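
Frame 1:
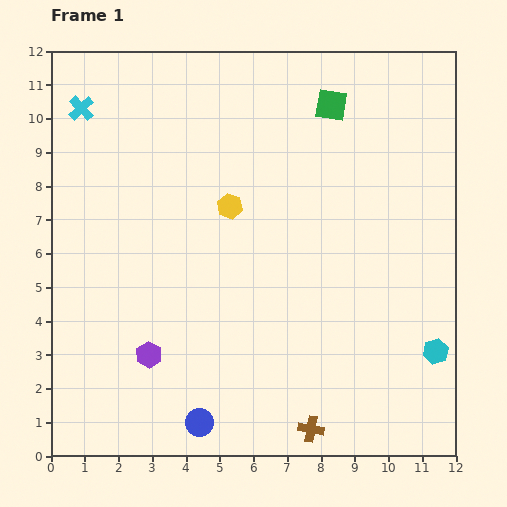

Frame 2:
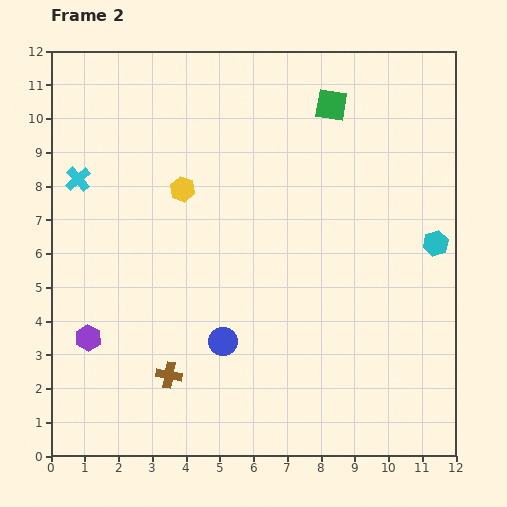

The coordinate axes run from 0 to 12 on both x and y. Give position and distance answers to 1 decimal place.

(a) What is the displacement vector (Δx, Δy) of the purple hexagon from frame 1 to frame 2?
(-1.8, 0.5)

The purple hexagon was at (2.9, 3.0) in frame 1 and (1.1, 3.5) in frame 2.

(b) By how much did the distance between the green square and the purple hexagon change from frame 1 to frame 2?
+0.8

Distance in frame 1: 9.2. Distance in frame 2: 10.0.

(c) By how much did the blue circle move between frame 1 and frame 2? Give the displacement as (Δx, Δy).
(0.7, 2.4)

The blue circle was at (4.4, 1.0) in frame 1 and (5.1, 3.4) in frame 2.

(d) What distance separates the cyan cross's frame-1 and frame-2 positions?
2.1

The cyan cross moved from (0.9, 10.3) to (0.8, 8.2), a distance of √(0.1² + 2.1²) ≈ 2.1.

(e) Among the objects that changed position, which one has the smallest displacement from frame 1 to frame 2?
the yellow hexagon

(moved 1.5)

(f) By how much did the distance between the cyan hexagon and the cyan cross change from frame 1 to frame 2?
-1.9

Distance in frame 1: 12.7. Distance in frame 2: 10.8.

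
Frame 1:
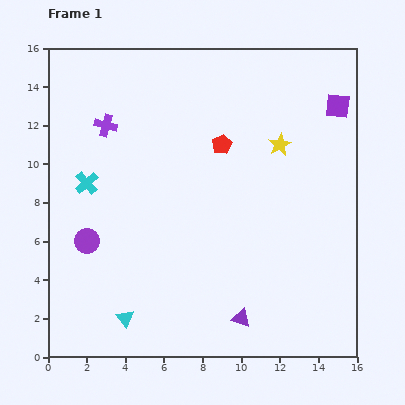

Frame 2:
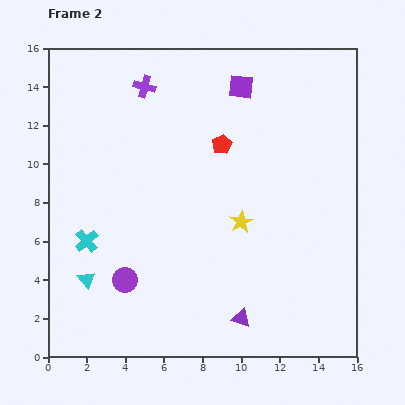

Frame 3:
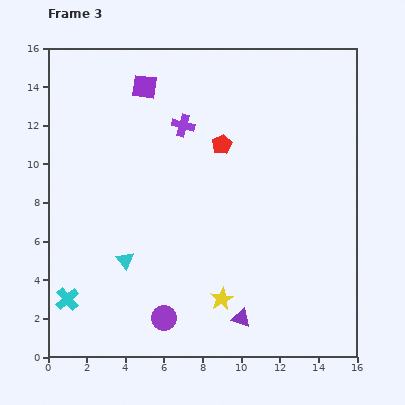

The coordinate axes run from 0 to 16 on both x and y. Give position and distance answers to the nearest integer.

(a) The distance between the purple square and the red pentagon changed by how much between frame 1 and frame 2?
-3

Distance in frame 1: 6. Distance in frame 2: 3.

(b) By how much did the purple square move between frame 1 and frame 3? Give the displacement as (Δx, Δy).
(-10, 1)

The purple square was at (15, 13) in frame 1 and (5, 14) in frame 3.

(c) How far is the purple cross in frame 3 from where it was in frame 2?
3

The purple cross moved from (5, 14) to (7, 12), a distance of √(2² + 2²) ≈ 3.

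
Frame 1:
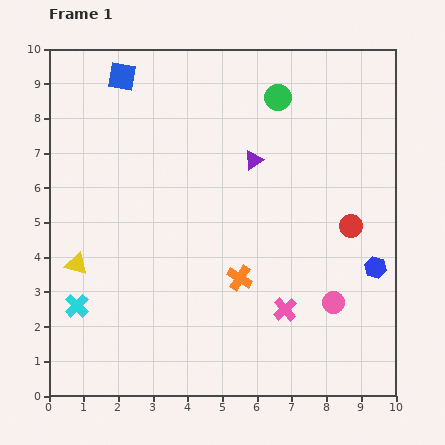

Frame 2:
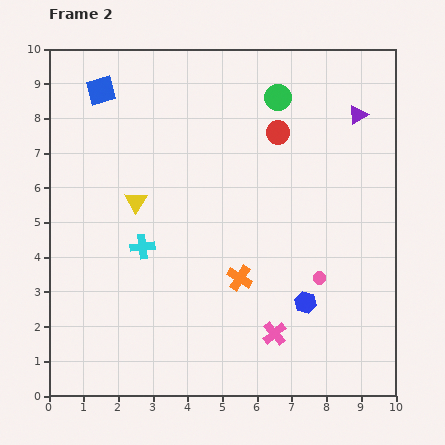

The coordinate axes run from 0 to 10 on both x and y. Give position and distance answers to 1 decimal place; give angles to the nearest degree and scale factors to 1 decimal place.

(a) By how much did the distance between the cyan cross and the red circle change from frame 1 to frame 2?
-3.1

Distance in frame 1: 8.2. Distance in frame 2: 5.1.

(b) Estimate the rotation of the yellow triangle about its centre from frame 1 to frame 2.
46° clockwise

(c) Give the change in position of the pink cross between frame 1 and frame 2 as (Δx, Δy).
(-0.3, -0.7)

The pink cross was at (6.8, 2.5) in frame 1 and (6.5, 1.8) in frame 2.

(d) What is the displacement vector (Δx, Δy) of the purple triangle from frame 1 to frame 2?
(3.0, 1.3)

The purple triangle was at (5.9, 6.8) in frame 1 and (8.9, 8.1) in frame 2.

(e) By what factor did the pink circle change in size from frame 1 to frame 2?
0.6×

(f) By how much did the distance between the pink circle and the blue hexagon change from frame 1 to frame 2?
-0.8

Distance in frame 1: 1.6. Distance in frame 2: 0.8.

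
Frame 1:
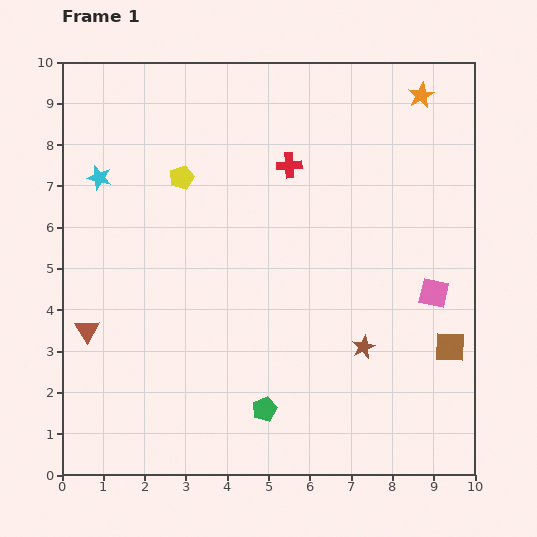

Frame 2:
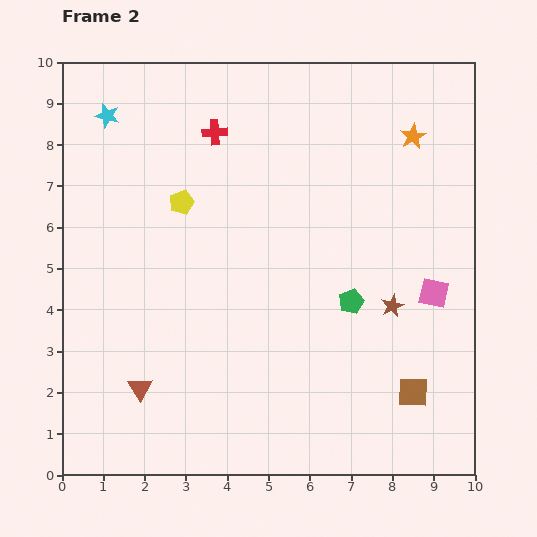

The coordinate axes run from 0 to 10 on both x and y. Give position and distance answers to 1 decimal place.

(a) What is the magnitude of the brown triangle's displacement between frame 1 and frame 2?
1.9

The brown triangle moved from (0.6, 3.5) to (1.9, 2.1), a distance of √(1.3² + 1.4²) ≈ 1.9.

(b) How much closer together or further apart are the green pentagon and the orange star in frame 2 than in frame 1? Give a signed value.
-4.2

Distance in frame 1: 8.5. Distance in frame 2: 4.3.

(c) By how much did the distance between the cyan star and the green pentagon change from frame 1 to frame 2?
+0.5

Distance in frame 1: 6.9. Distance in frame 2: 7.4.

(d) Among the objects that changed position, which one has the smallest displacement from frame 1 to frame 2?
the yellow pentagon

(moved 0.6)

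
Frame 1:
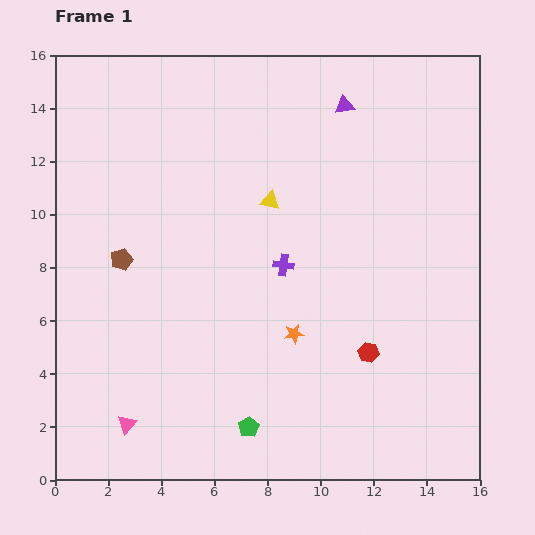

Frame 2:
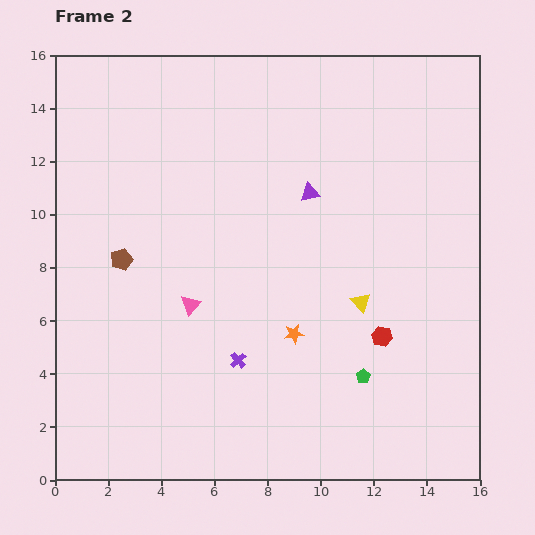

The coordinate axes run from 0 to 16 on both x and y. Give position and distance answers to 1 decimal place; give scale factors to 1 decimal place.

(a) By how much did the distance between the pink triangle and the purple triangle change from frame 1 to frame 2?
-8.3

Distance in frame 1: 14.5. Distance in frame 2: 6.2.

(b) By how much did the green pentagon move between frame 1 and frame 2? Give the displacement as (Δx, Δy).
(4.3, 1.9)

The green pentagon was at (7.3, 2.0) in frame 1 and (11.6, 3.9) in frame 2.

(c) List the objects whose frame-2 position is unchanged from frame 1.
the brown pentagon, the orange star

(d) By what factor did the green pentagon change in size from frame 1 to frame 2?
0.7×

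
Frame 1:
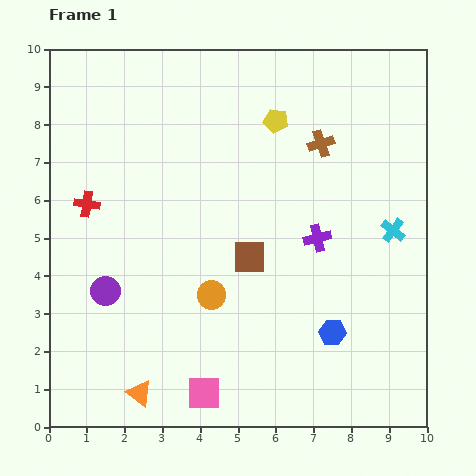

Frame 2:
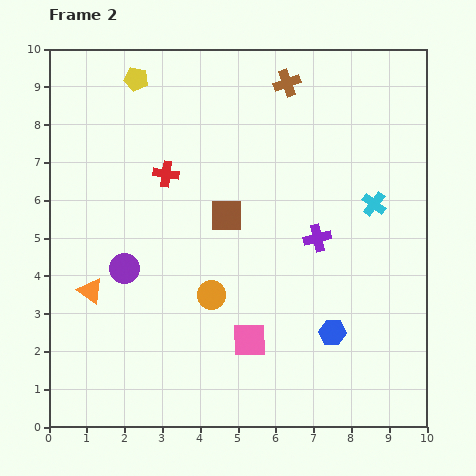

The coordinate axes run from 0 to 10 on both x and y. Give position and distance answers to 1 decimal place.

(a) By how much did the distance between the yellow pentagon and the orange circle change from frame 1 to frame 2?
+1.1

Distance in frame 1: 4.9. Distance in frame 2: 6.0.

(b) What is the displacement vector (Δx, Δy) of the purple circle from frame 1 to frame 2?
(0.5, 0.6)

The purple circle was at (1.5, 3.6) in frame 1 and (2.0, 4.2) in frame 2.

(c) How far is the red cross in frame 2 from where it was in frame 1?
2.2

The red cross moved from (1.0, 5.9) to (3.1, 6.7), a distance of √(2.1² + 0.8²) ≈ 2.2.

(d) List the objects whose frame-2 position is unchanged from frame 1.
the purple cross, the blue hexagon, the orange circle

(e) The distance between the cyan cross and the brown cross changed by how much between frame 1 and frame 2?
+0.9

Distance in frame 1: 3.0. Distance in frame 2: 3.9.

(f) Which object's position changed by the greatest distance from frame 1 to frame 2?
the yellow pentagon

(moved 3.9; next 3.0)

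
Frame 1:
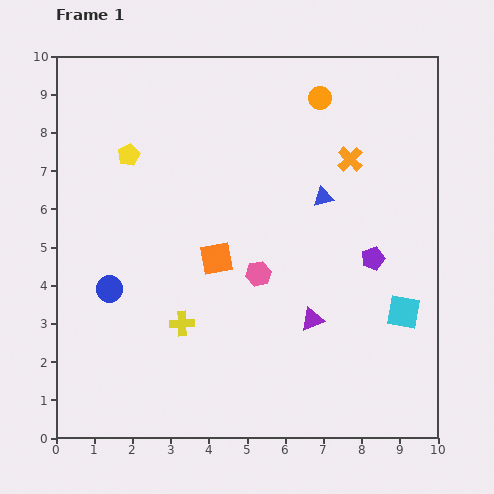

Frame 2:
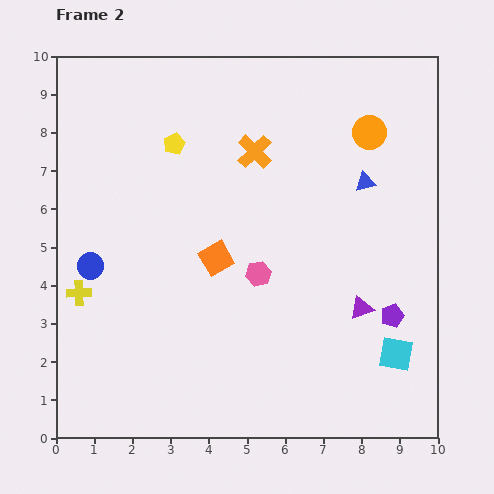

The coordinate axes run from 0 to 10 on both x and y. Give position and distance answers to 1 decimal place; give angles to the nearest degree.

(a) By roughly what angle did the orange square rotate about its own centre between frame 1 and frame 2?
18° counter-clockwise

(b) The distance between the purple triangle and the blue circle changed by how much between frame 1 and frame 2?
+1.8

Distance in frame 1: 5.4. Distance in frame 2: 7.2.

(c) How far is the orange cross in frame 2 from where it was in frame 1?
2.5

The orange cross moved from (7.7, 7.3) to (5.2, 7.5), a distance of √(2.5² + 0.2²) ≈ 2.5.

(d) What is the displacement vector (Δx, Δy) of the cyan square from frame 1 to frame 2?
(-0.2, -1.1)

The cyan square was at (9.1, 3.3) in frame 1 and (8.9, 2.2) in frame 2.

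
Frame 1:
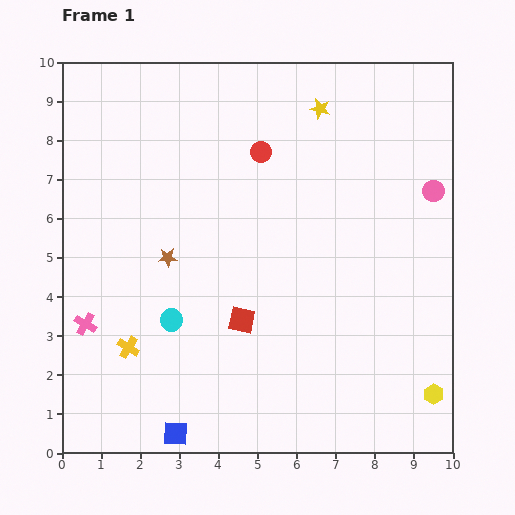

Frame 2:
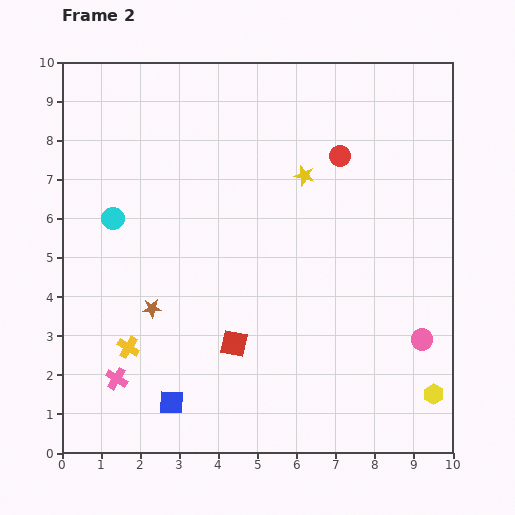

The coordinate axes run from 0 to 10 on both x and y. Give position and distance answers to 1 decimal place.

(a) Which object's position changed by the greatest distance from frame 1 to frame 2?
the pink circle

(moved 3.8; next 3.0)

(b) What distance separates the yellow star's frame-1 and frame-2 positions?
1.7

The yellow star moved from (6.6, 8.8) to (6.2, 7.1), a distance of √(0.4² + 1.7²) ≈ 1.7.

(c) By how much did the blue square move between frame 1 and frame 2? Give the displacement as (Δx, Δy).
(-0.1, 0.8)

The blue square was at (2.9, 0.5) in frame 1 and (2.8, 1.3) in frame 2.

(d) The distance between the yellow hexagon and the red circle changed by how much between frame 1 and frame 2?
-1.0

Distance in frame 1: 7.6. Distance in frame 2: 6.6.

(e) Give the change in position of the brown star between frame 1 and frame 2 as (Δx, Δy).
(-0.4, -1.3)

The brown star was at (2.7, 5.0) in frame 1 and (2.3, 3.7) in frame 2.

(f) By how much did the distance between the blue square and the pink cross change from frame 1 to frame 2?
-2.1

Distance in frame 1: 3.6. Distance in frame 2: 1.5.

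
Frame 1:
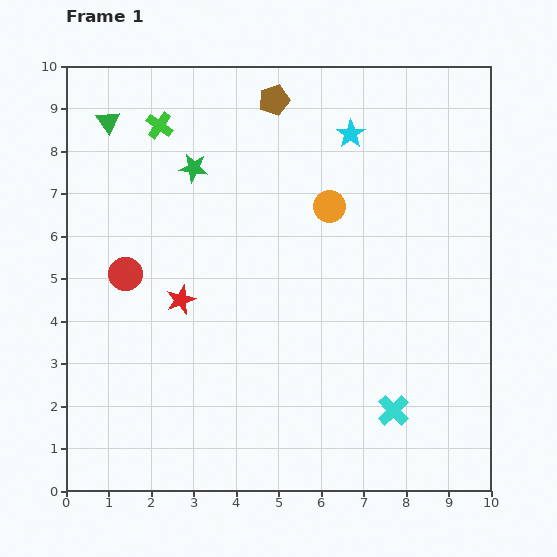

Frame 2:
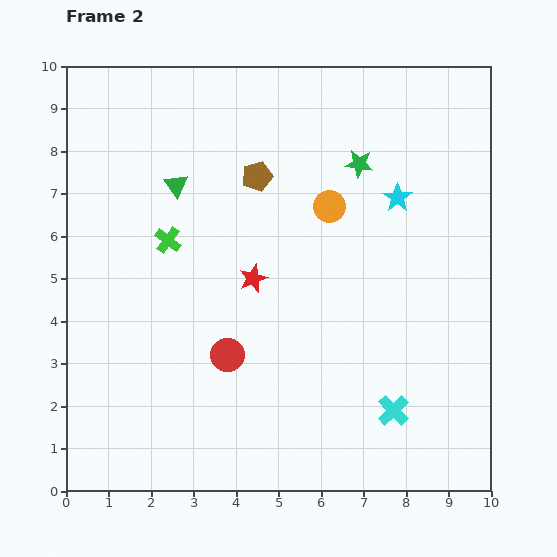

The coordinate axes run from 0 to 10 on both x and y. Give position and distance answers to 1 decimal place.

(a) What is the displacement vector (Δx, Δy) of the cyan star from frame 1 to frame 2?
(1.1, -1.5)

The cyan star was at (6.7, 8.4) in frame 1 and (7.8, 6.9) in frame 2.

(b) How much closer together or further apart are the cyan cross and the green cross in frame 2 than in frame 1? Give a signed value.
-2.1

Distance in frame 1: 8.7. Distance in frame 2: 6.6.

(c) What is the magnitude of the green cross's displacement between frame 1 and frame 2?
2.7

The green cross moved from (2.2, 8.6) to (2.4, 5.9), a distance of √(0.2² + 2.7²) ≈ 2.7.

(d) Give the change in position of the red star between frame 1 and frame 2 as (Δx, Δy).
(1.7, 0.5)

The red star was at (2.7, 4.5) in frame 1 and (4.4, 5.0) in frame 2.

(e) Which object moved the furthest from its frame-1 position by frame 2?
the green star

(moved 3.9; next 3.1)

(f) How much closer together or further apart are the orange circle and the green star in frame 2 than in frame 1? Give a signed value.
-2.1

Distance in frame 1: 3.3. Distance in frame 2: 1.2.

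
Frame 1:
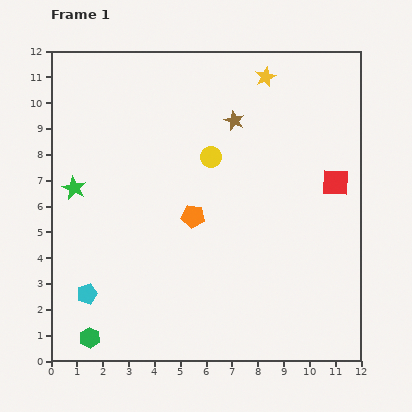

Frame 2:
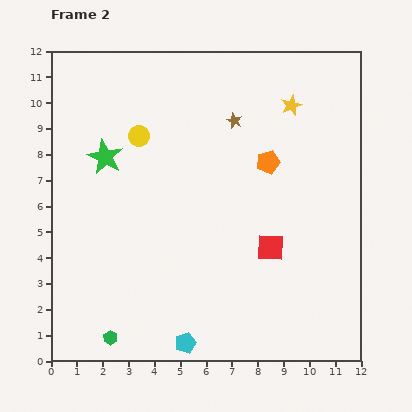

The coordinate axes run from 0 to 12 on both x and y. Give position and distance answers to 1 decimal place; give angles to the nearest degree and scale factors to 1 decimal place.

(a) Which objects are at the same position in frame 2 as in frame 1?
the brown star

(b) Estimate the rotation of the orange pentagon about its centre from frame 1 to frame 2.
23° counter-clockwise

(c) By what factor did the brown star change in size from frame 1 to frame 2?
0.8×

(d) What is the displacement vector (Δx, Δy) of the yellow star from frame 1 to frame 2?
(1.0, -1.1)

The yellow star was at (8.3, 11.0) in frame 1 and (9.3, 9.9) in frame 2.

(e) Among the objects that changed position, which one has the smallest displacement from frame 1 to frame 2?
the green hexagon

(moved 0.8)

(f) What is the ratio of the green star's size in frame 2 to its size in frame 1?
1.5×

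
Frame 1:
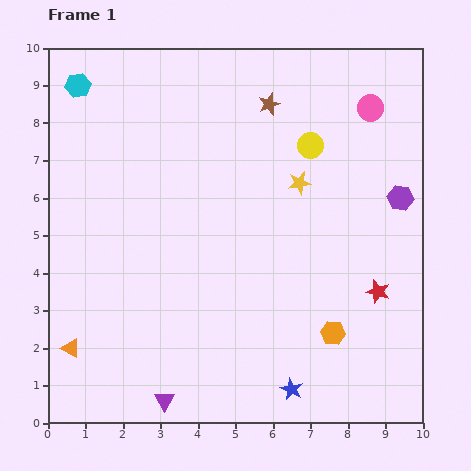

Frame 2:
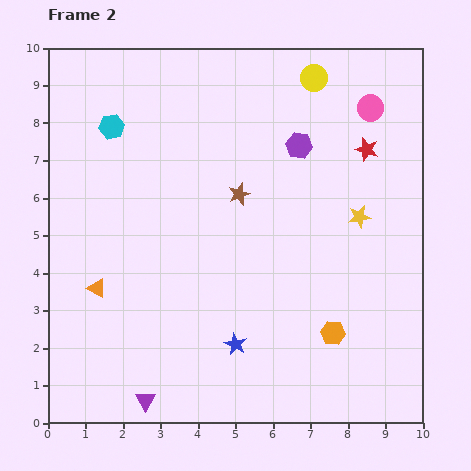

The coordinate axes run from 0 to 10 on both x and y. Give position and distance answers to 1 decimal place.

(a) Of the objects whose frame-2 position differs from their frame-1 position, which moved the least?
the purple triangle

(moved 0.5)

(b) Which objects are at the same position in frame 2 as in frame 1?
the orange hexagon, the pink circle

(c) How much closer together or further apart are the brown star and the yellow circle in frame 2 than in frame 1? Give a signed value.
+2.1

Distance in frame 1: 1.6. Distance in frame 2: 3.7.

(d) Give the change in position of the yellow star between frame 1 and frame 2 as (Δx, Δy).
(1.6, -0.9)

The yellow star was at (6.7, 6.4) in frame 1 and (8.3, 5.5) in frame 2.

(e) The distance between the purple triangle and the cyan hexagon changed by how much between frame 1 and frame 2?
-1.3

Distance in frame 1: 8.7. Distance in frame 2: 7.4.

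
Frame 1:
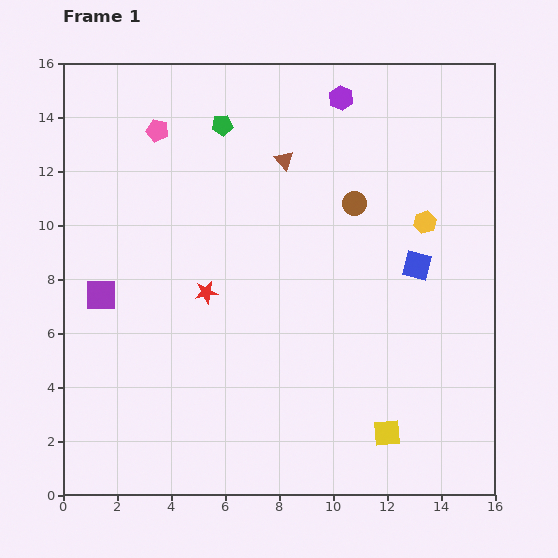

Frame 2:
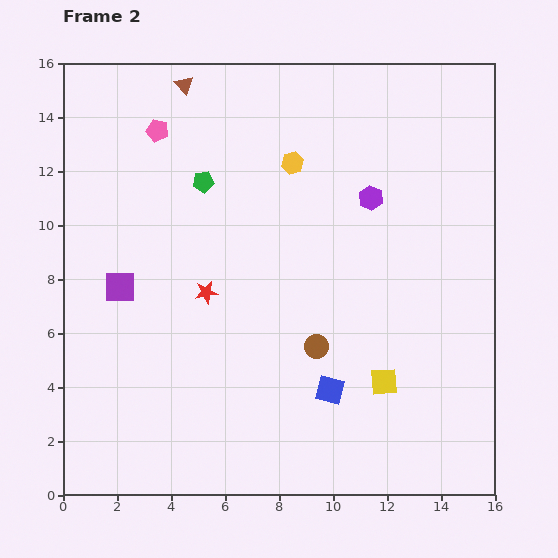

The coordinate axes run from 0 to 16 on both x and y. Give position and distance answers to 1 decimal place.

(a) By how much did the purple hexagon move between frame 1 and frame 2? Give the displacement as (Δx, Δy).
(1.1, -3.7)

The purple hexagon was at (10.3, 14.7) in frame 1 and (11.4, 11.0) in frame 2.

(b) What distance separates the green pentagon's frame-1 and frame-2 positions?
2.2

The green pentagon moved from (5.9, 13.7) to (5.2, 11.6), a distance of √(0.7² + 2.1²) ≈ 2.2.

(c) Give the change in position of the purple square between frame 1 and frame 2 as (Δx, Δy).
(0.7, 0.3)

The purple square was at (1.4, 7.4) in frame 1 and (2.1, 7.7) in frame 2.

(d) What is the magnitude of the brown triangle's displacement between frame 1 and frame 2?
4.6

The brown triangle moved from (8.2, 12.4) to (4.5, 15.2), a distance of √(3.7² + 2.8²) ≈ 4.6.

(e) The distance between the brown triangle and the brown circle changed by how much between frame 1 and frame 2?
+7.8

Distance in frame 1: 3.1. Distance in frame 2: 10.9.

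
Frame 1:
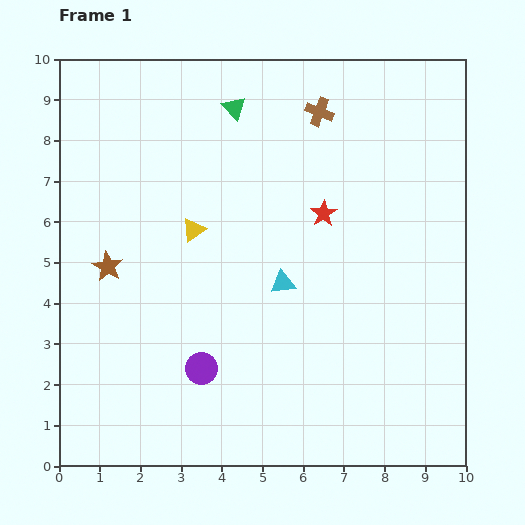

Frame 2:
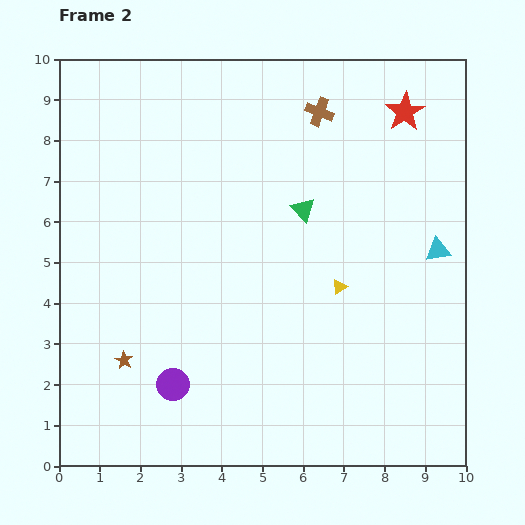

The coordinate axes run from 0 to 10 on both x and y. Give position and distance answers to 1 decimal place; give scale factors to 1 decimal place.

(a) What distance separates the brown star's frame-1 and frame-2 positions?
2.3

The brown star moved from (1.2, 4.9) to (1.6, 2.6), a distance of √(0.4² + 2.3²) ≈ 2.3.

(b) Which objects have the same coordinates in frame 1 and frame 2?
the brown cross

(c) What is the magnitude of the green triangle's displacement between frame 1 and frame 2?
3.0

The green triangle moved from (4.3, 8.8) to (6.0, 6.3), a distance of √(1.7² + 2.5²) ≈ 3.0.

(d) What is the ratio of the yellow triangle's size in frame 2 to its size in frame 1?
0.6×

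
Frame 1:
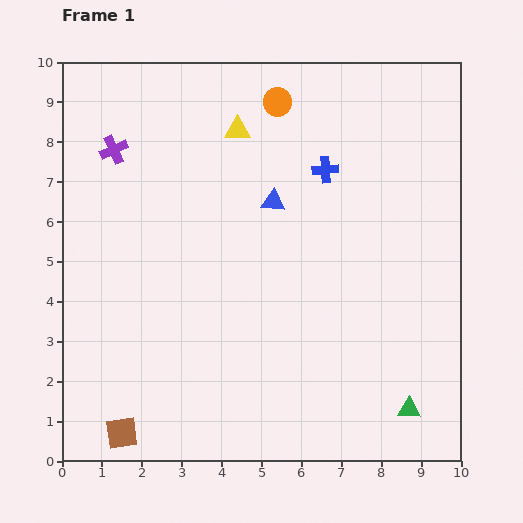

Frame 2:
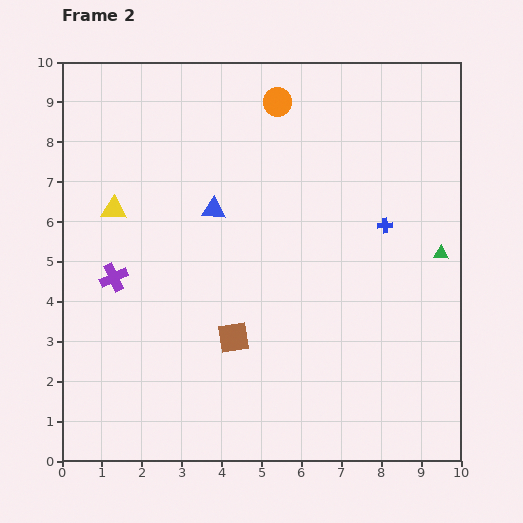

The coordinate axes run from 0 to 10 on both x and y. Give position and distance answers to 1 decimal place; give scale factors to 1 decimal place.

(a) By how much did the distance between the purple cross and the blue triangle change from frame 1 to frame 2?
-1.2

Distance in frame 1: 4.2. Distance in frame 2: 3.0.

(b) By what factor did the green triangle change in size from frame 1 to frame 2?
0.7×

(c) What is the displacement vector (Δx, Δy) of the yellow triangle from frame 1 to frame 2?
(-3.1, -2.0)

The yellow triangle was at (4.4, 8.3) in frame 1 and (1.3, 6.3) in frame 2.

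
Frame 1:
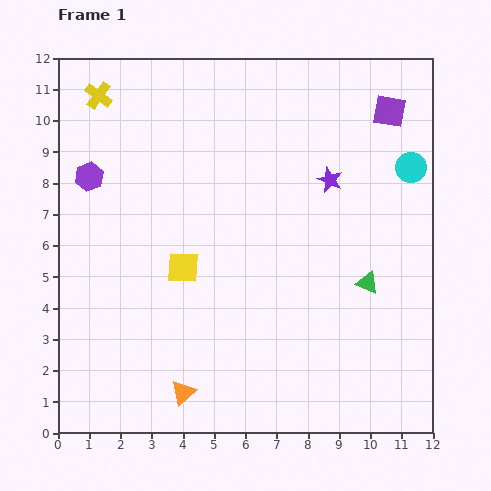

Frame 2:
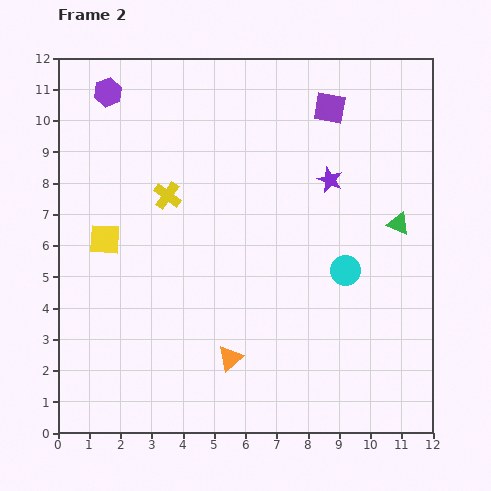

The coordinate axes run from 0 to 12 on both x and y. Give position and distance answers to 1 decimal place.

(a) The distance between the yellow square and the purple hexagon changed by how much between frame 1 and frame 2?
+0.5

Distance in frame 1: 4.2. Distance in frame 2: 4.7.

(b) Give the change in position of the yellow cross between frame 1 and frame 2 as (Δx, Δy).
(2.2, -3.2)

The yellow cross was at (1.3, 10.8) in frame 1 and (3.5, 7.6) in frame 2.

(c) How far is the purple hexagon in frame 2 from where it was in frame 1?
2.8

The purple hexagon moved from (1.0, 8.2) to (1.6, 10.9), a distance of √(0.6² + 2.7²) ≈ 2.8.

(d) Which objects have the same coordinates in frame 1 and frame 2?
the purple star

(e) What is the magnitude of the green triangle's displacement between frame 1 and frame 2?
2.1

The green triangle moved from (9.9, 4.8) to (10.9, 6.7), a distance of √(1.0² + 1.9²) ≈ 2.1.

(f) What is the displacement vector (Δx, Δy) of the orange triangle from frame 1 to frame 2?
(1.5, 1.1)

The orange triangle was at (4.0, 1.3) in frame 1 and (5.5, 2.4) in frame 2.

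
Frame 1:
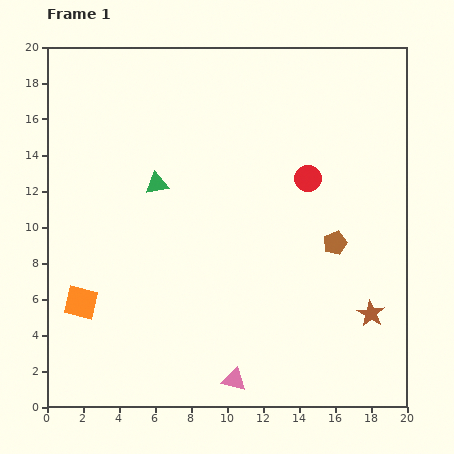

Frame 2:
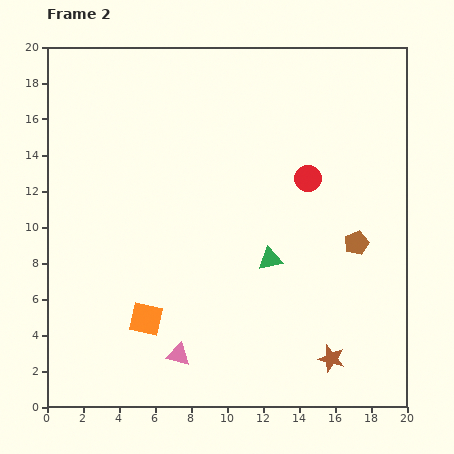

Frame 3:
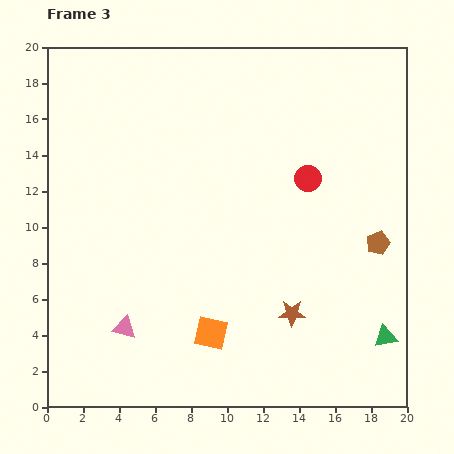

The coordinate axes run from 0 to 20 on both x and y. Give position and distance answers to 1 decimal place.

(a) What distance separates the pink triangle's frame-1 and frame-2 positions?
3.4

The pink triangle moved from (10.4, 1.5) to (7.3, 2.9), a distance of √(3.1² + 1.4²) ≈ 3.4.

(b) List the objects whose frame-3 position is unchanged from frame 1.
the red circle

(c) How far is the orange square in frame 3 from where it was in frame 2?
3.7

The orange square moved from (5.5, 4.9) to (9.1, 4.1), a distance of √(3.6² + 0.8²) ≈ 3.7.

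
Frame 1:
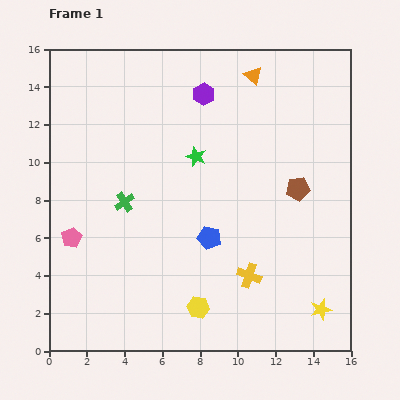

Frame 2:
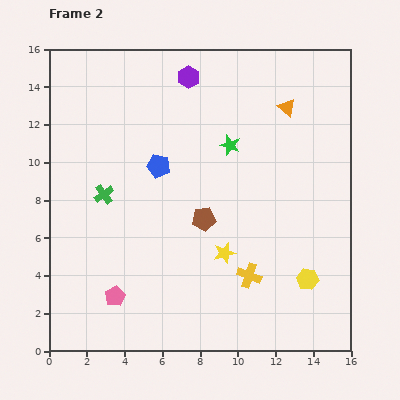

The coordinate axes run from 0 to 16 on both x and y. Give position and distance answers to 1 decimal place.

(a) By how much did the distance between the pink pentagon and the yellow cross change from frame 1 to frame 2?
-2.4

Distance in frame 1: 9.6. Distance in frame 2: 7.2.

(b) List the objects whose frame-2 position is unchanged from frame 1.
the yellow cross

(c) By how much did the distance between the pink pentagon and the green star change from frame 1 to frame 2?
+2.2

Distance in frame 1: 7.9. Distance in frame 2: 10.1.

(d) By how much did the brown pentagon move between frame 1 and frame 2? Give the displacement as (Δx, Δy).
(-5.0, -1.6)

The brown pentagon was at (13.2, 8.6) in frame 1 and (8.2, 7.0) in frame 2.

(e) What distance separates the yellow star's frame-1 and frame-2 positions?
5.9

The yellow star moved from (14.4, 2.2) to (9.3, 5.2), a distance of √(5.1² + 3.0²) ≈ 5.9.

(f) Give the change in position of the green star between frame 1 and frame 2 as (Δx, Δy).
(1.8, 0.6)

The green star was at (7.8, 10.3) in frame 1 and (9.6, 10.9) in frame 2.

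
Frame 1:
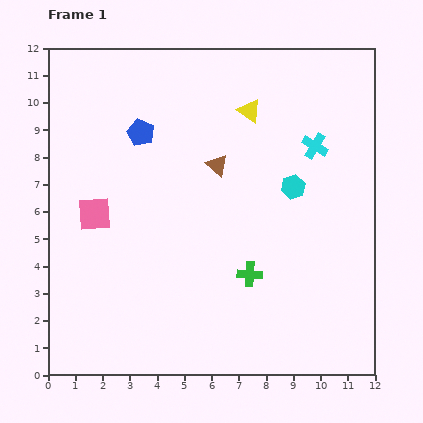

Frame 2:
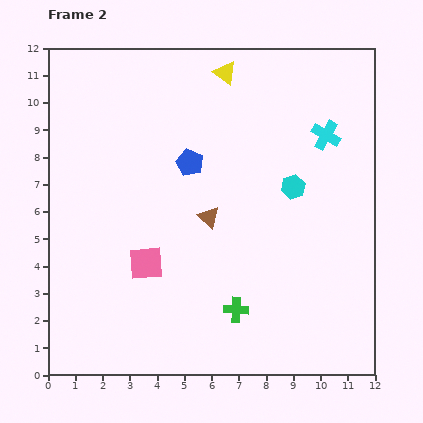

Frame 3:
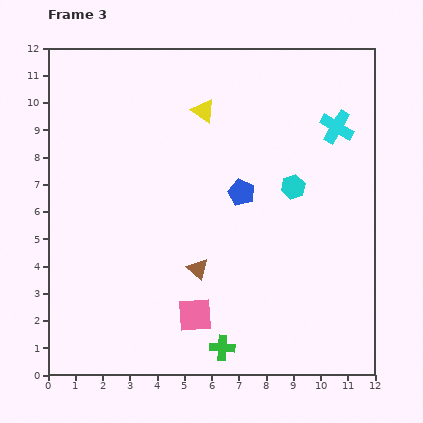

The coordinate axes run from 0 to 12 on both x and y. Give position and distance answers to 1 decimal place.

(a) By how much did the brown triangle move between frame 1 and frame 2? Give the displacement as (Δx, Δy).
(-0.3, -1.9)

The brown triangle was at (6.2, 7.7) in frame 1 and (5.9, 5.8) in frame 2.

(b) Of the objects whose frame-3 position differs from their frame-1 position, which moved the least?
the cyan cross

(moved 1.1)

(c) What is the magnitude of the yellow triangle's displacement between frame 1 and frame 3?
1.7

The yellow triangle moved from (7.4, 9.7) to (5.7, 9.7), a distance of √(1.7² + 0.0²) ≈ 1.7.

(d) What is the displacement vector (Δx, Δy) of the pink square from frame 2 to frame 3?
(1.8, -1.9)

The pink square was at (3.6, 4.1) in frame 2 and (5.4, 2.2) in frame 3.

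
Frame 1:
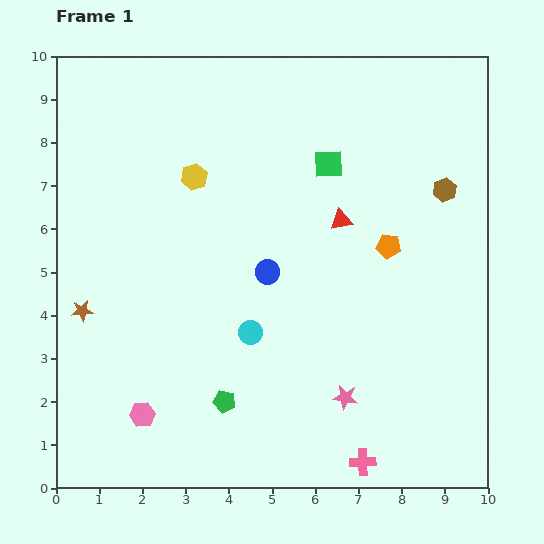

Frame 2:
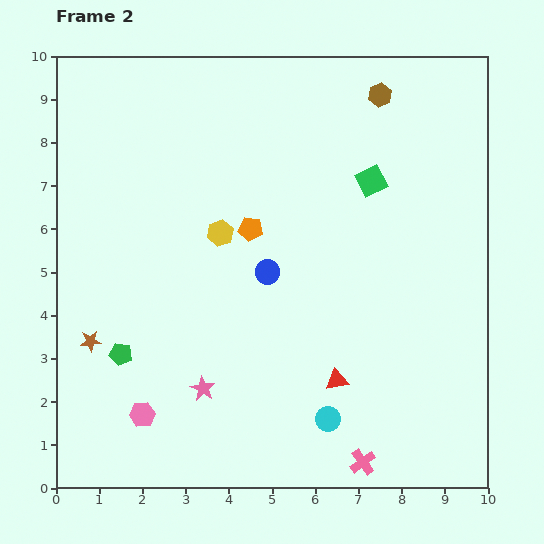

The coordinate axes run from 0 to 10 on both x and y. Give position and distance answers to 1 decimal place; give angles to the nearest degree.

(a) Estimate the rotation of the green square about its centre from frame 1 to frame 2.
24° counter-clockwise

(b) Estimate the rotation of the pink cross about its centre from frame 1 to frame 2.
34° counter-clockwise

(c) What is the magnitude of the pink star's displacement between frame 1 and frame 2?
3.3

The pink star moved from (6.7, 2.1) to (3.4, 2.3), a distance of √(3.3² + 0.2²) ≈ 3.3.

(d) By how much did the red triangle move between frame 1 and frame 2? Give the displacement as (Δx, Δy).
(-0.1, -3.7)

The red triangle was at (6.6, 6.2) in frame 1 and (6.5, 2.5) in frame 2.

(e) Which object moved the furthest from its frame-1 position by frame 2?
the red triangle

(moved 3.7; next 3.3)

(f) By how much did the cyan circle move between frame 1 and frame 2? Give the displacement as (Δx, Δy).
(1.8, -2.0)

The cyan circle was at (4.5, 3.6) in frame 1 and (6.3, 1.6) in frame 2.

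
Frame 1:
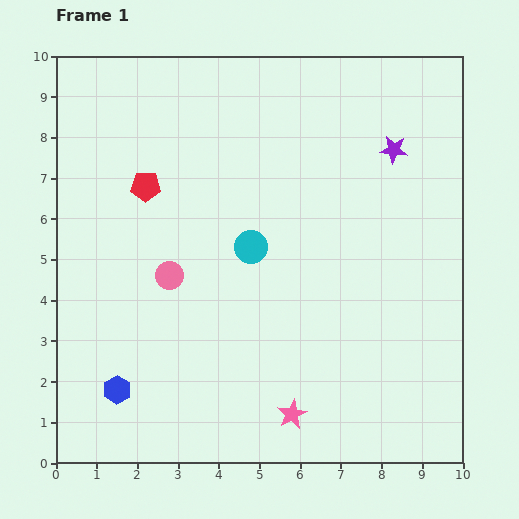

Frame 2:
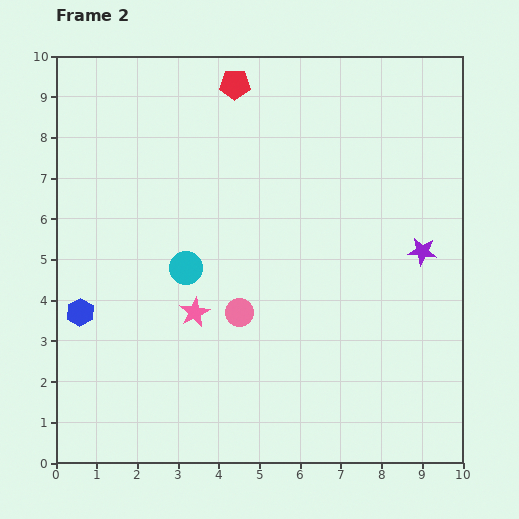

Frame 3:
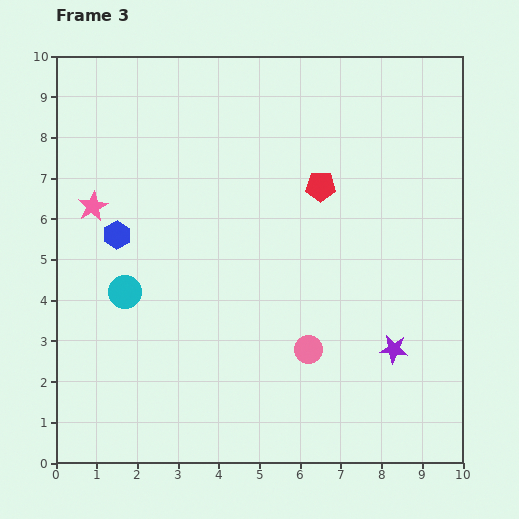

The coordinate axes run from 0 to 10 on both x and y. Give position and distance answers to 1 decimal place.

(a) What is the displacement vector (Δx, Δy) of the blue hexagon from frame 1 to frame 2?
(-0.9, 1.9)

The blue hexagon was at (1.5, 1.8) in frame 1 and (0.6, 3.7) in frame 2.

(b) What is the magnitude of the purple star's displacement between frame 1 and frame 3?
4.9

The purple star moved from (8.3, 7.7) to (8.3, 2.8), a distance of √(0.0² + 4.9²) ≈ 4.9.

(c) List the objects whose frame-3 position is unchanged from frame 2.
none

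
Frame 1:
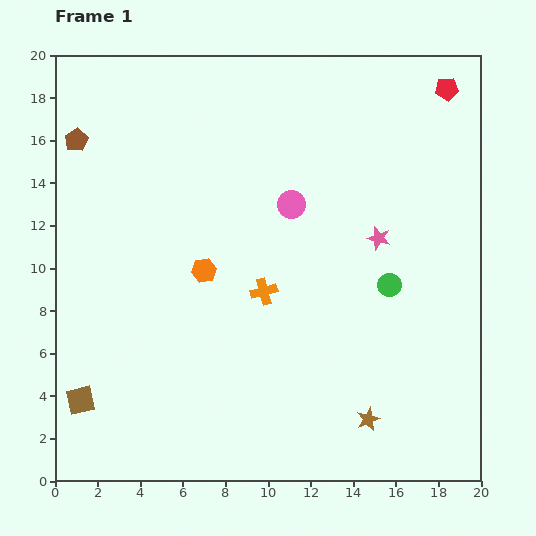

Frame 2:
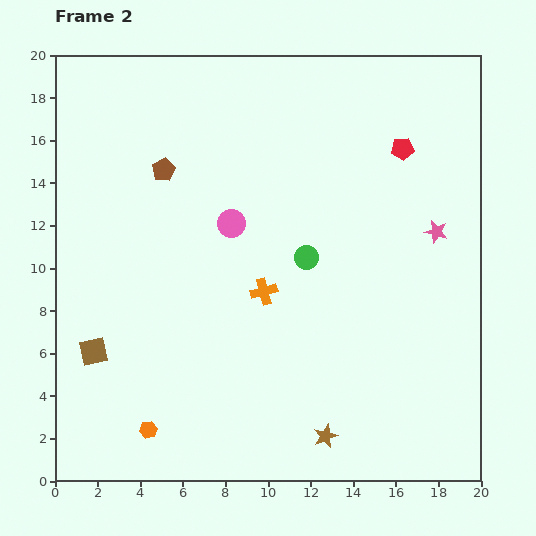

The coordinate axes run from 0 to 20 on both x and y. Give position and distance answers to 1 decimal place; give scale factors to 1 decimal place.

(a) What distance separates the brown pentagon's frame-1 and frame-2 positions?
4.3

The brown pentagon moved from (1.0, 16.0) to (5.1, 14.6), a distance of √(4.1² + 1.4²) ≈ 4.3.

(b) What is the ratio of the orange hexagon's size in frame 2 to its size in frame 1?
0.7×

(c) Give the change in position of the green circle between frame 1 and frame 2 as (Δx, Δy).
(-3.9, 1.3)

The green circle was at (15.7, 9.2) in frame 1 and (11.8, 10.5) in frame 2.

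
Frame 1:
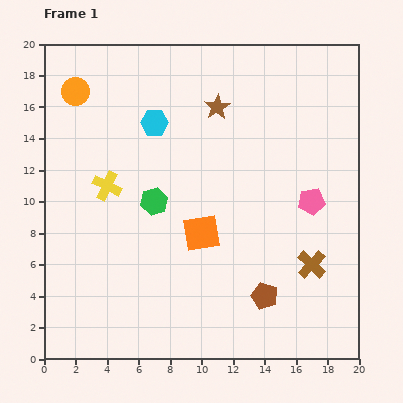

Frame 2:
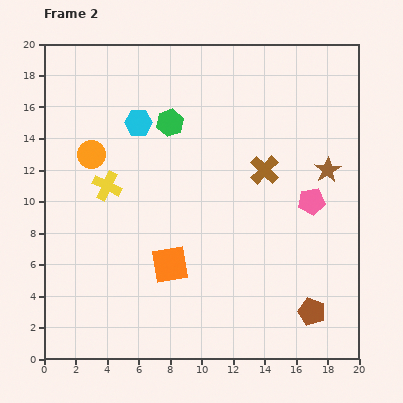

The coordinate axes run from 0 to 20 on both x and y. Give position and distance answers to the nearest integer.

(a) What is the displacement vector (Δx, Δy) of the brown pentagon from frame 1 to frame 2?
(3, -1)

The brown pentagon was at (14, 4) in frame 1 and (17, 3) in frame 2.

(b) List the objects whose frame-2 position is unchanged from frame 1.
the yellow cross, the pink pentagon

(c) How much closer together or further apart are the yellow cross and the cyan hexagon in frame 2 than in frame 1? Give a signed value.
-1

Distance in frame 1: 5. Distance in frame 2: 4.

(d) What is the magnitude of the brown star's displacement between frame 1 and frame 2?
8

The brown star moved from (11, 16) to (18, 12), a distance of √(7² + 4²) ≈ 8.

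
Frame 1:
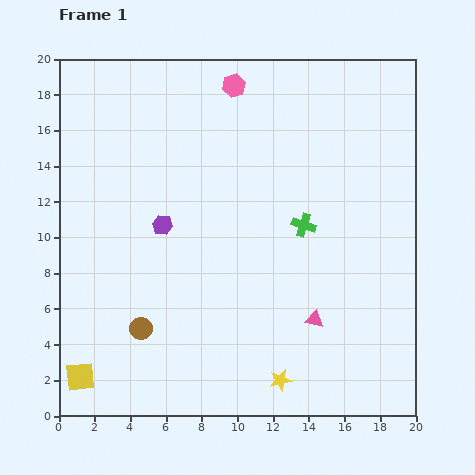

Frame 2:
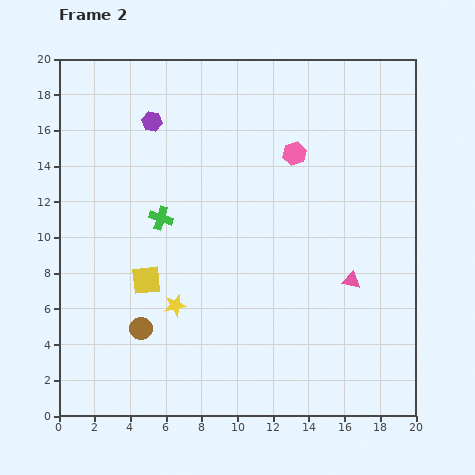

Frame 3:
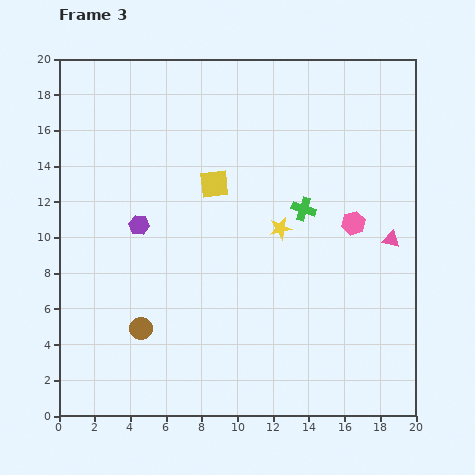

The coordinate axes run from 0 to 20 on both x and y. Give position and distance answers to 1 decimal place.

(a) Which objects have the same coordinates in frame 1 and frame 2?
the brown circle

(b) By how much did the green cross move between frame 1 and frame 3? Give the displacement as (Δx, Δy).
(0.0, 0.9)

The green cross was at (13.7, 10.7) in frame 1 and (13.7, 11.6) in frame 3.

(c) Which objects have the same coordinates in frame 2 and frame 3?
the brown circle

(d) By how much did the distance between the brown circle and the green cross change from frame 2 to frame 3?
+5.0

Distance in frame 2: 6.3. Distance in frame 3: 11.3.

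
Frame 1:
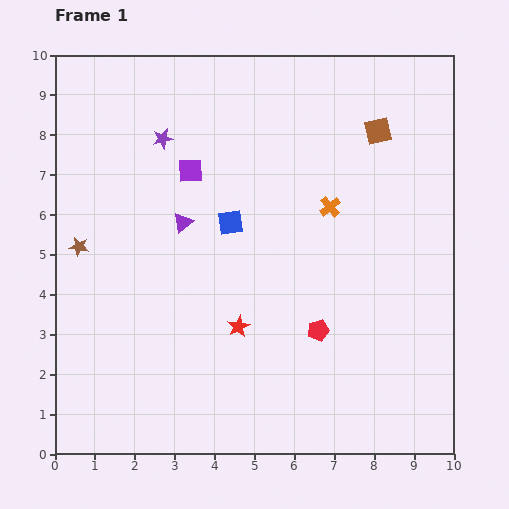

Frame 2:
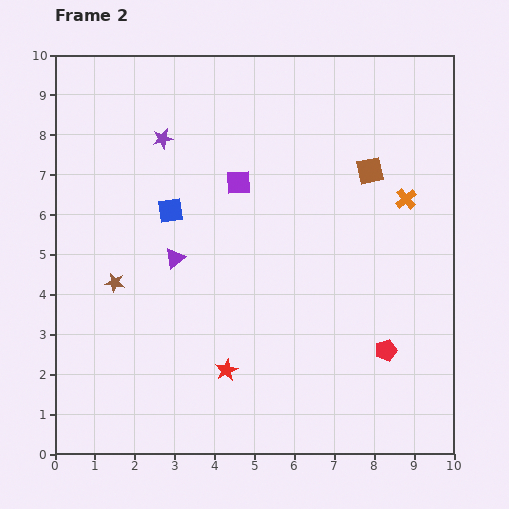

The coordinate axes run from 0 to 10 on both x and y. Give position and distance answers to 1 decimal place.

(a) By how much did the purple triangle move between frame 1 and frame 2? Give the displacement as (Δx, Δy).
(-0.2, -0.9)

The purple triangle was at (3.2, 5.8) in frame 1 and (3.0, 4.9) in frame 2.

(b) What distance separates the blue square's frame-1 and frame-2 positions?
1.5

The blue square moved from (4.4, 5.8) to (2.9, 6.1), a distance of √(1.5² + 0.3²) ≈ 1.5.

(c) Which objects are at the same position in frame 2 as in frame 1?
the purple star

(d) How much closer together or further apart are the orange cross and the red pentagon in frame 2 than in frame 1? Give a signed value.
+0.7

Distance in frame 1: 3.1. Distance in frame 2: 3.8.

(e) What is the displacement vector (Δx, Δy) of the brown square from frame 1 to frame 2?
(-0.2, -1.0)

The brown square was at (8.1, 8.1) in frame 1 and (7.9, 7.1) in frame 2.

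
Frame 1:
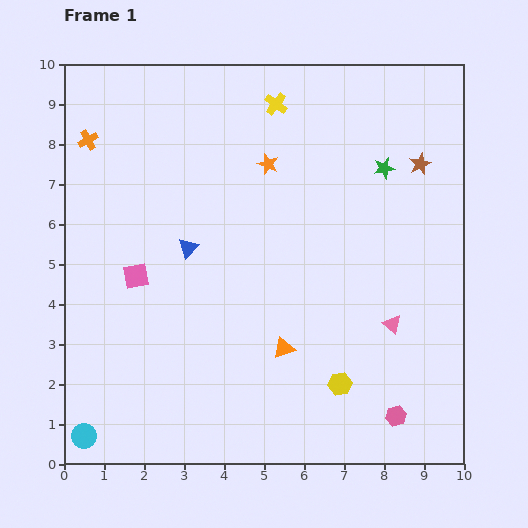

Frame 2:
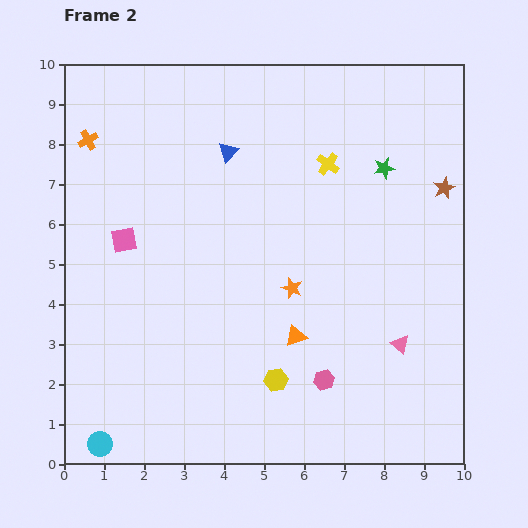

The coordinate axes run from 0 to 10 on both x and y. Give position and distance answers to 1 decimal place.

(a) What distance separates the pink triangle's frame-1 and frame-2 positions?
0.5

The pink triangle moved from (8.2, 3.5) to (8.4, 3.0), a distance of √(0.2² + 0.5²) ≈ 0.5.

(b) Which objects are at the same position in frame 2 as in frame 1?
the green star, the orange cross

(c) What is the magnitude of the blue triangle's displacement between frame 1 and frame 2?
2.6

The blue triangle moved from (3.1, 5.4) to (4.1, 7.8), a distance of √(1.0² + 2.4²) ≈ 2.6.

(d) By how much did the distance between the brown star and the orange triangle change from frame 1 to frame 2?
-0.5

Distance in frame 1: 5.7. Distance in frame 2: 5.2.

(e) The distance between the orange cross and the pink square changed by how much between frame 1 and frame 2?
-0.9

Distance in frame 1: 3.6. Distance in frame 2: 2.7.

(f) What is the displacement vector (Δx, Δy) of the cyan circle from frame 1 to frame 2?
(0.4, -0.2)

The cyan circle was at (0.5, 0.7) in frame 1 and (0.9, 0.5) in frame 2.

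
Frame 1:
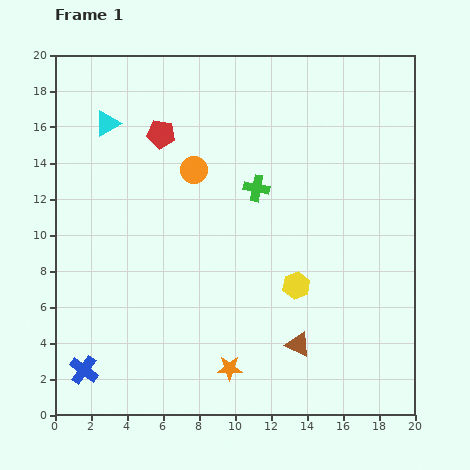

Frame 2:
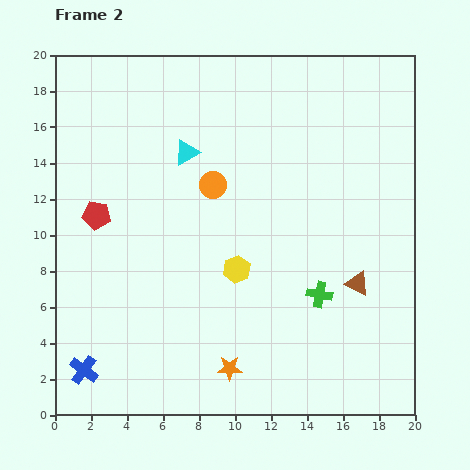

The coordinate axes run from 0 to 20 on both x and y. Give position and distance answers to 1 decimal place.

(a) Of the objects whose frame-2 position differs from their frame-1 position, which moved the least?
the orange circle

(moved 1.4)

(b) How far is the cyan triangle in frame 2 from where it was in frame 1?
4.7

The cyan triangle moved from (2.9, 16.2) to (7.3, 14.6), a distance of √(4.4² + 1.6²) ≈ 4.7.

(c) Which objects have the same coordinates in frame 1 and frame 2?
the blue cross, the orange star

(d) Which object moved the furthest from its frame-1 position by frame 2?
the green cross

(moved 6.9; next 5.8)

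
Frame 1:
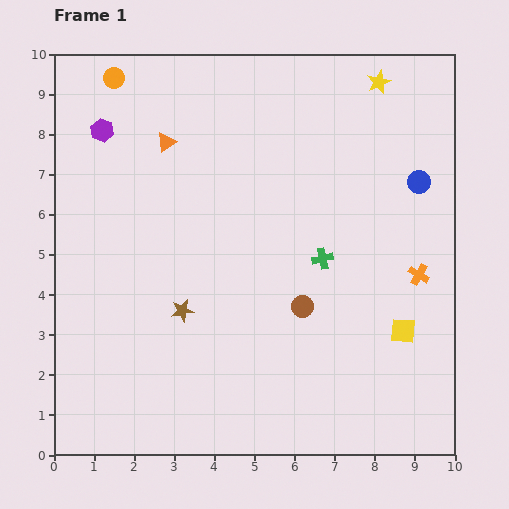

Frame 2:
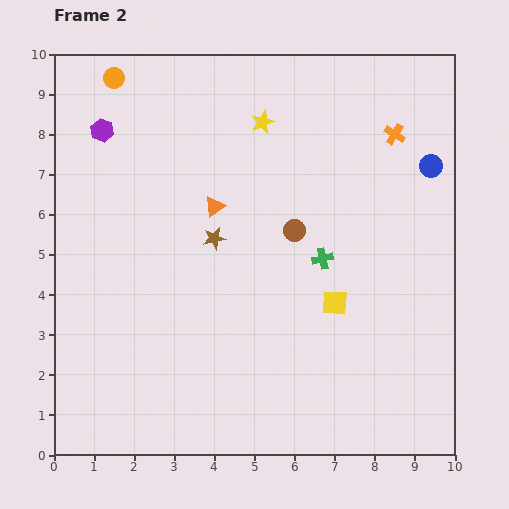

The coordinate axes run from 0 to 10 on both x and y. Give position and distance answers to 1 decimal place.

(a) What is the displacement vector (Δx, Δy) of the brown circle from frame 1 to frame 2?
(-0.2, 1.9)

The brown circle was at (6.2, 3.7) in frame 1 and (6.0, 5.6) in frame 2.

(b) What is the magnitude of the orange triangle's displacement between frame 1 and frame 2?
2.0

The orange triangle moved from (2.8, 7.8) to (4.0, 6.2), a distance of √(1.2² + 1.6²) ≈ 2.0.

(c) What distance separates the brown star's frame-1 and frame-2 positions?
2.0

The brown star moved from (3.2, 3.6) to (4.0, 5.4), a distance of √(0.8² + 1.8²) ≈ 2.0.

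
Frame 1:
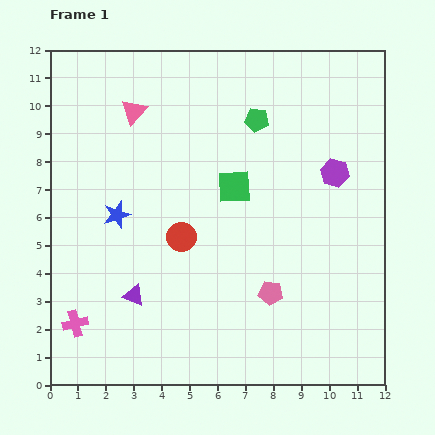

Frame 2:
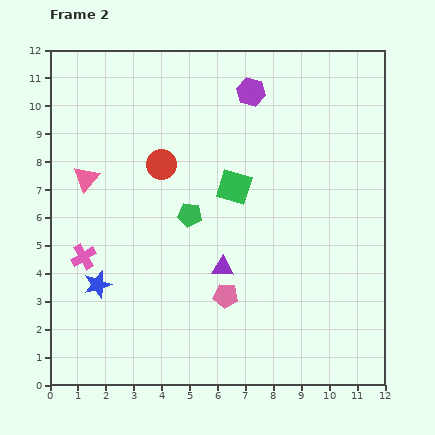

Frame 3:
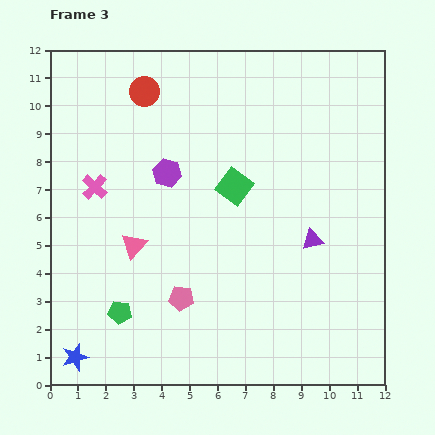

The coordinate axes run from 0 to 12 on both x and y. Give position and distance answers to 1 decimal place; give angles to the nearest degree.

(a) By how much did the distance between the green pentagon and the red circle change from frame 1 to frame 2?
-2.9

Distance in frame 1: 5.0. Distance in frame 2: 2.1.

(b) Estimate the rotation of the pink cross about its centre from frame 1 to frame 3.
33° counter-clockwise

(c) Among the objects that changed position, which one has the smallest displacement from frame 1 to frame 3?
the pink pentagon

(moved 3.2)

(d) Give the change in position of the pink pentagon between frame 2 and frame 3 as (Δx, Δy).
(-1.6, -0.1)

The pink pentagon was at (6.3, 3.2) in frame 2 and (4.7, 3.1) in frame 3.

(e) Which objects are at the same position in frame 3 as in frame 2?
the green square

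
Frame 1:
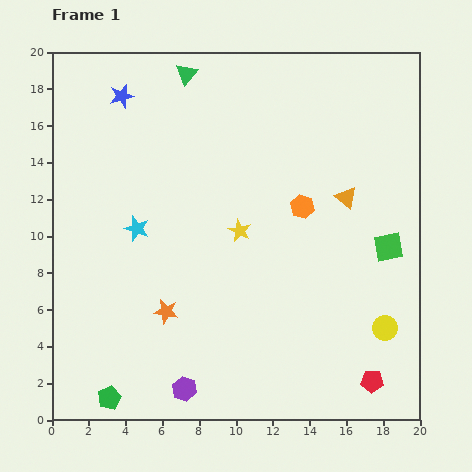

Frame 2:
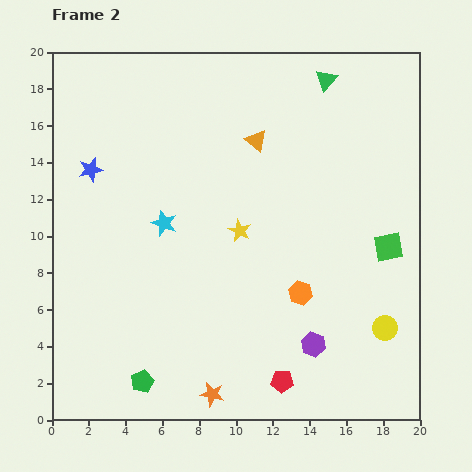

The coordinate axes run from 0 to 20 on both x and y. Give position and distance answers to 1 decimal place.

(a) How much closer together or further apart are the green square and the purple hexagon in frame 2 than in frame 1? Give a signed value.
-6.8

Distance in frame 1: 13.5. Distance in frame 2: 6.7.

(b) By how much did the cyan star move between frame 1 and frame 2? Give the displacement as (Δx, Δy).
(1.5, 0.3)

The cyan star was at (4.6, 10.4) in frame 1 and (6.1, 10.7) in frame 2.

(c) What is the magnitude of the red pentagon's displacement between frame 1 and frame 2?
4.9

The red pentagon moved from (17.4, 2.1) to (12.5, 2.1), a distance of √(4.9² + 0.0²) ≈ 4.9.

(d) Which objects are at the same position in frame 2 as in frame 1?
the green square, the yellow circle, the yellow star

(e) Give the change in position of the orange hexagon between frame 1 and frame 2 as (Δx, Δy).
(-0.1, -4.7)

The orange hexagon was at (13.6, 11.6) in frame 1 and (13.5, 6.9) in frame 2.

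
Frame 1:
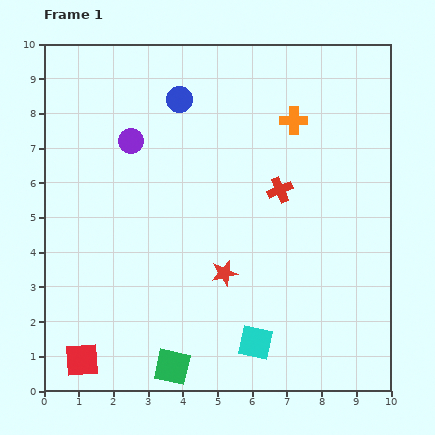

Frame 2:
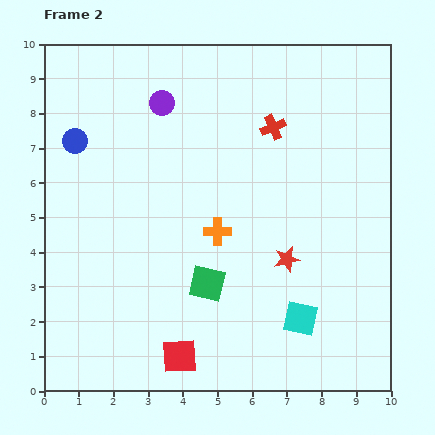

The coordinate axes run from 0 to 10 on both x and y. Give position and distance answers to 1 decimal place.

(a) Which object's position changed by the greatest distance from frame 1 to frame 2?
the orange cross

(moved 3.9; next 3.2)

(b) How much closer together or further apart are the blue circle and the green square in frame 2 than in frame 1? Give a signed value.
-2.1

Distance in frame 1: 7.7. Distance in frame 2: 5.6.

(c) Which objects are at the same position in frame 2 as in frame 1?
none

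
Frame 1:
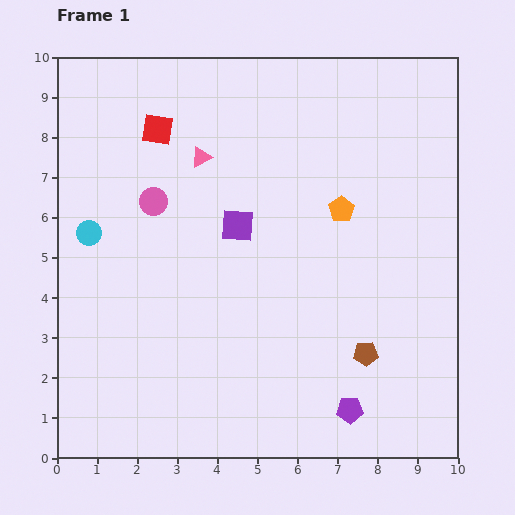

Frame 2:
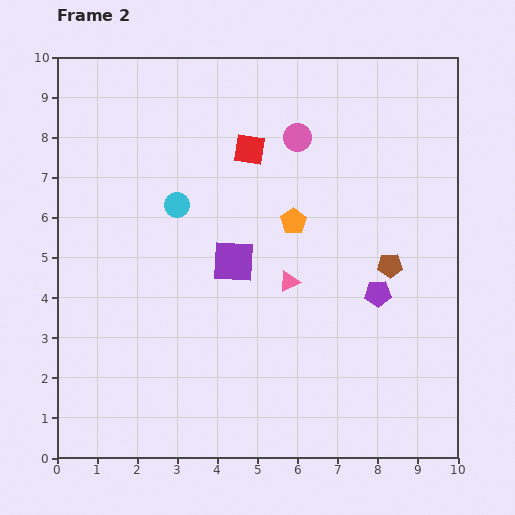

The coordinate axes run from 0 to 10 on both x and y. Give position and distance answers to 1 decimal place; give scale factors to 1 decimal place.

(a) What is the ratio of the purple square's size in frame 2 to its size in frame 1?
1.3×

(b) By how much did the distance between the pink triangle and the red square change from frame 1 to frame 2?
+2.1

Distance in frame 1: 1.3. Distance in frame 2: 3.4.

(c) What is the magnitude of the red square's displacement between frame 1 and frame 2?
2.4

The red square moved from (2.5, 8.2) to (4.8, 7.7), a distance of √(2.3² + 0.5²) ≈ 2.4.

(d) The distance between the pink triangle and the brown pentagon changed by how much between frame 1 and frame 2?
-3.9

Distance in frame 1: 6.4. Distance in frame 2: 2.5.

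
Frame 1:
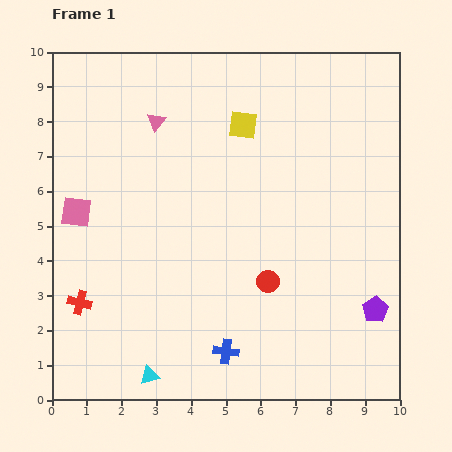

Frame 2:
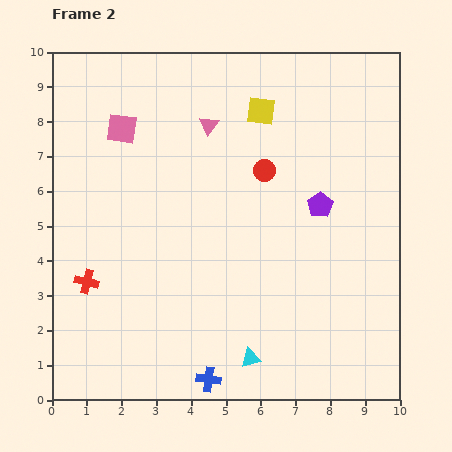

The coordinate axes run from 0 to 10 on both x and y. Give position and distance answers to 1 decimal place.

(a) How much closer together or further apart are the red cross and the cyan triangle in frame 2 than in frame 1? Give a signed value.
+2.3

Distance in frame 1: 2.9. Distance in frame 2: 5.2.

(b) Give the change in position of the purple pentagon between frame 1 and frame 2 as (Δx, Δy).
(-1.6, 3.0)

The purple pentagon was at (9.3, 2.6) in frame 1 and (7.7, 5.6) in frame 2.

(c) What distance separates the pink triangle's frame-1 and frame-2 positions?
1.5

The pink triangle moved from (3.0, 8.0) to (4.5, 7.9), a distance of √(1.5² + 0.1²) ≈ 1.5.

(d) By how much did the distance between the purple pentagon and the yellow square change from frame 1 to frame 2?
-3.3

Distance in frame 1: 6.5. Distance in frame 2: 3.2.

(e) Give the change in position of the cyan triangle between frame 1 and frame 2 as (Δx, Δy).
(2.9, 0.5)

The cyan triangle was at (2.8, 0.7) in frame 1 and (5.7, 1.2) in frame 2.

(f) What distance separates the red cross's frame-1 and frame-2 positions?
0.6

The red cross moved from (0.8, 2.8) to (1.0, 3.4), a distance of √(0.2² + 0.6²) ≈ 0.6.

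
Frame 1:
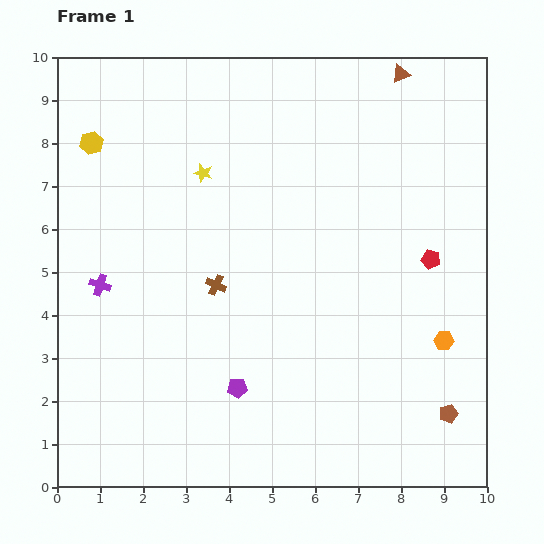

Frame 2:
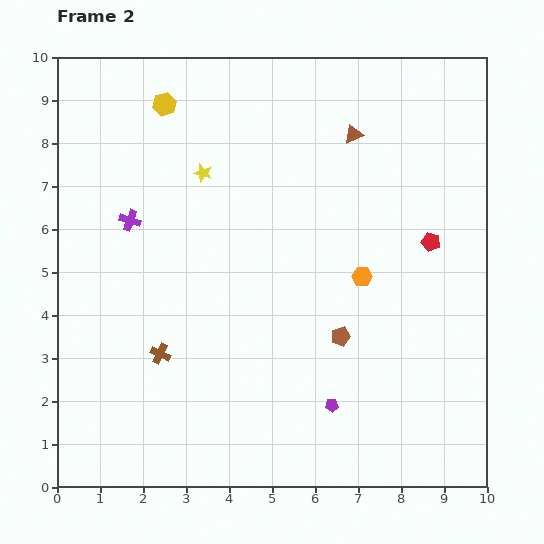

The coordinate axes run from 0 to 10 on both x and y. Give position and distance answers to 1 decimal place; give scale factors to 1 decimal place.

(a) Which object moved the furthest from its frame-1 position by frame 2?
the brown pentagon

(moved 3.1; next 2.4)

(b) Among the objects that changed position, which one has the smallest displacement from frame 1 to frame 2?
the red pentagon

(moved 0.4)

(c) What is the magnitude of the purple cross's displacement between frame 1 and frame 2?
1.7

The purple cross moved from (1.0, 4.7) to (1.7, 6.2), a distance of √(0.7² + 1.5²) ≈ 1.7.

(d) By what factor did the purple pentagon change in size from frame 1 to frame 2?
0.6×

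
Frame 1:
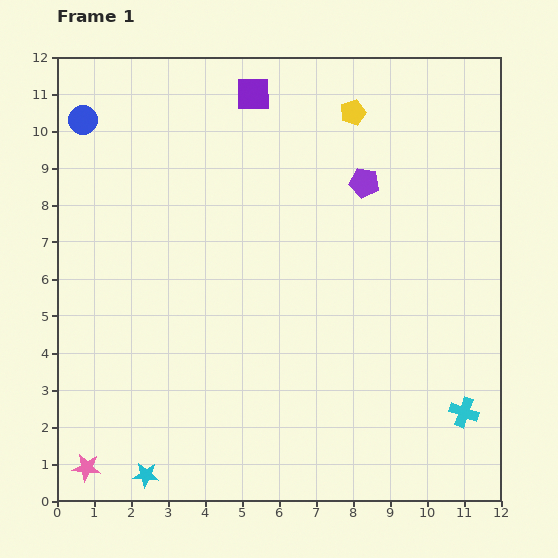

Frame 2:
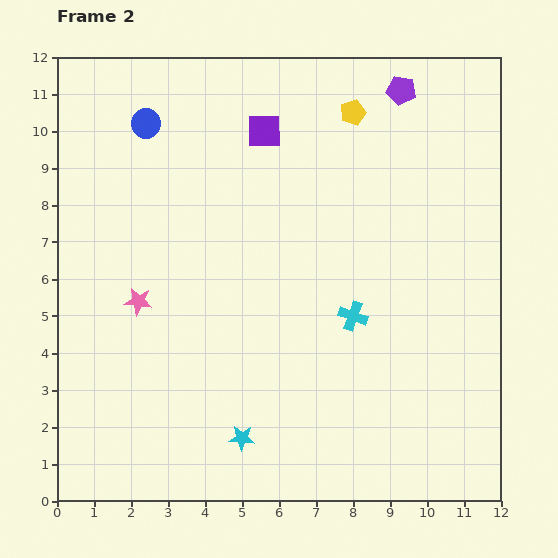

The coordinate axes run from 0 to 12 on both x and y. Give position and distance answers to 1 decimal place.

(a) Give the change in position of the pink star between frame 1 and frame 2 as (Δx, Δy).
(1.4, 4.5)

The pink star was at (0.8, 0.9) in frame 1 and (2.2, 5.4) in frame 2.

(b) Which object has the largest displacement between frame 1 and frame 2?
the pink star

(moved 4.7; next 4.0)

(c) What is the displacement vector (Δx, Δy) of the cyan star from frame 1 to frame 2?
(2.6, 1.0)

The cyan star was at (2.4, 0.7) in frame 1 and (5.0, 1.7) in frame 2.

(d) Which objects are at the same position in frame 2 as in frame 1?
the yellow pentagon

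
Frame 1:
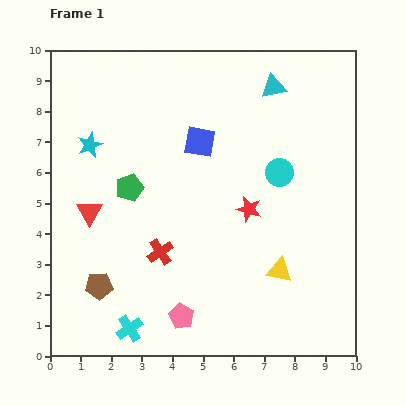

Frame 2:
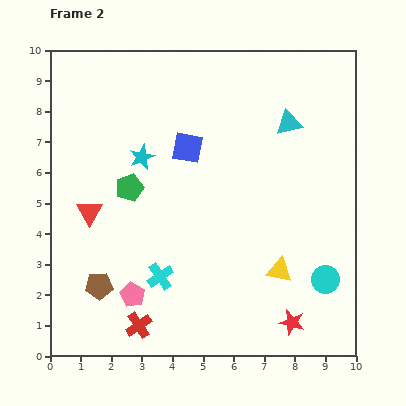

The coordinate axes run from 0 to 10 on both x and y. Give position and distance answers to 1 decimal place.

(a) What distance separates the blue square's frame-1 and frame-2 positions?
0.4

The blue square moved from (4.9, 7.0) to (4.5, 6.8), a distance of √(0.4² + 0.2²) ≈ 0.4.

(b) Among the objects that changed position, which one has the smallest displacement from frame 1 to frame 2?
the blue square

(moved 0.4)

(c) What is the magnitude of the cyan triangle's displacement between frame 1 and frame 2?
1.3

The cyan triangle moved from (7.3, 8.8) to (7.8, 7.6), a distance of √(0.5² + 1.2²) ≈ 1.3.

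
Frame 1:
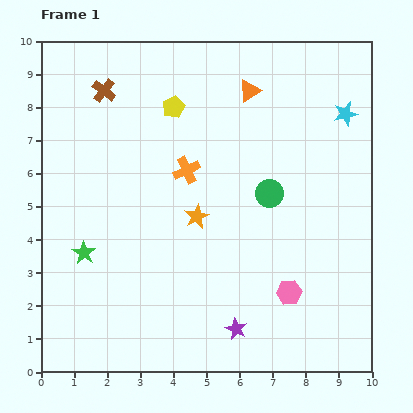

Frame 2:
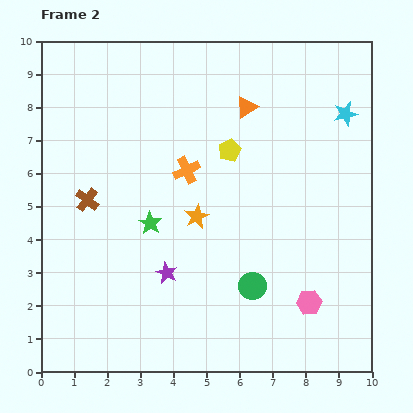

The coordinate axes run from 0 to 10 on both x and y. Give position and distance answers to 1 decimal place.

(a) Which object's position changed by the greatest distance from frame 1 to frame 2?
the brown cross

(moved 3.3; next 2.8)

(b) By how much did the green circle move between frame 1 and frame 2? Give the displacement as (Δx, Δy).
(-0.5, -2.8)

The green circle was at (6.9, 5.4) in frame 1 and (6.4, 2.6) in frame 2.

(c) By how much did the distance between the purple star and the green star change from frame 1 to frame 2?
-3.5

Distance in frame 1: 5.1. Distance in frame 2: 1.6.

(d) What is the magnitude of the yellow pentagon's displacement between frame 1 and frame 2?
2.1

The yellow pentagon moved from (4.0, 8.0) to (5.7, 6.7), a distance of √(1.7² + 1.3²) ≈ 2.1.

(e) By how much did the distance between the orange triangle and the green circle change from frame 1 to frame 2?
+2.2

Distance in frame 1: 3.2. Distance in frame 2: 5.4.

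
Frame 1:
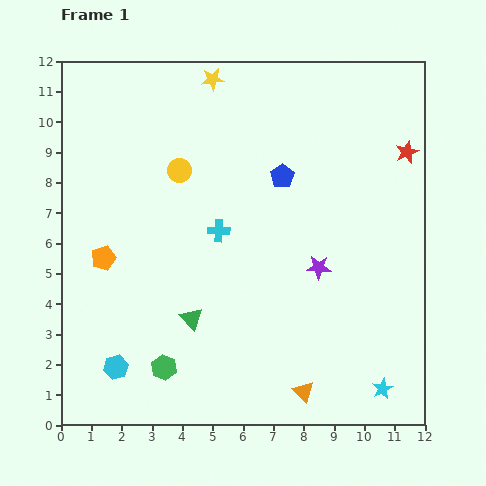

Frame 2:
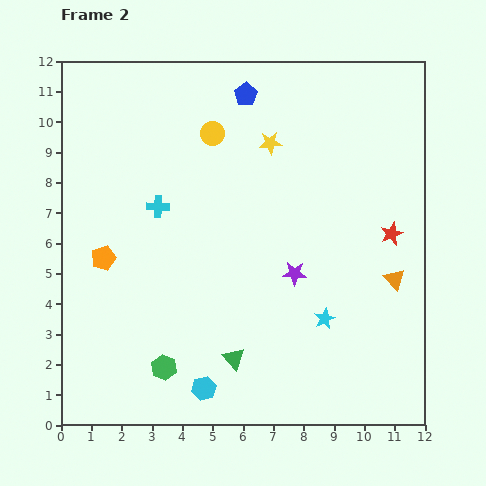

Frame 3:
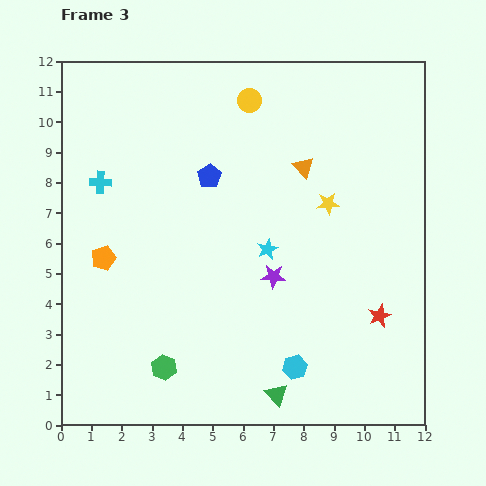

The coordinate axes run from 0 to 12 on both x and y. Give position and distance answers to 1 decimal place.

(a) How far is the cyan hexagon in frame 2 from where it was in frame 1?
3.0

The cyan hexagon moved from (1.8, 1.9) to (4.7, 1.2), a distance of √(2.9² + 0.7²) ≈ 3.0.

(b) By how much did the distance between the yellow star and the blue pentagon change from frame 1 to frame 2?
-2.1

Distance in frame 1: 3.9. Distance in frame 2: 1.8.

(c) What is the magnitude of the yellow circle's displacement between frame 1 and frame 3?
3.3

The yellow circle moved from (3.9, 8.4) to (6.2, 10.7), a distance of √(2.3² + 2.3²) ≈ 3.3.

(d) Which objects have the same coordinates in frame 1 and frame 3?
the orange pentagon, the green hexagon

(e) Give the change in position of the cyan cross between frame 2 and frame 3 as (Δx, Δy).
(-1.9, 0.8)

The cyan cross was at (3.2, 7.2) in frame 2 and (1.3, 8.0) in frame 3.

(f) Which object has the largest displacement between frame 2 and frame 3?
the orange triangle

(moved 4.8; next 3.1)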